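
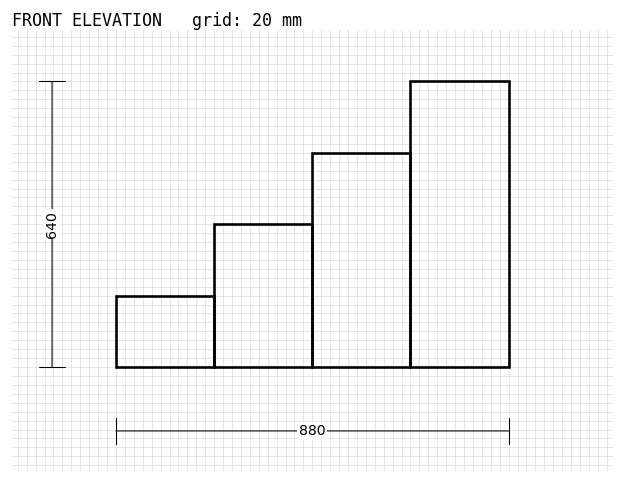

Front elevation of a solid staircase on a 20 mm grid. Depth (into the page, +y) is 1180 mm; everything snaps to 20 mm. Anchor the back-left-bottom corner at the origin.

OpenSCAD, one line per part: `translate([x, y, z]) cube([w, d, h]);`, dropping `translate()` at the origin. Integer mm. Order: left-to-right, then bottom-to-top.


cube([220, 1180, 160]);
translate([220, 0, 0]) cube([220, 1180, 320]);
translate([440, 0, 0]) cube([220, 1180, 480]);
translate([660, 0, 0]) cube([220, 1180, 640]);


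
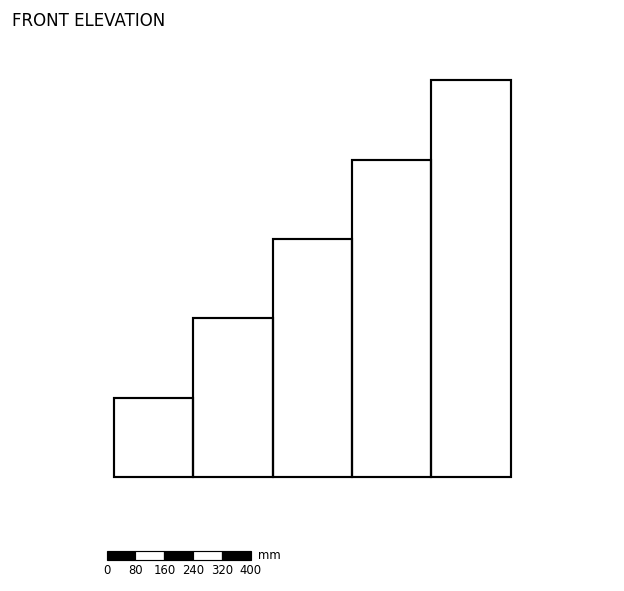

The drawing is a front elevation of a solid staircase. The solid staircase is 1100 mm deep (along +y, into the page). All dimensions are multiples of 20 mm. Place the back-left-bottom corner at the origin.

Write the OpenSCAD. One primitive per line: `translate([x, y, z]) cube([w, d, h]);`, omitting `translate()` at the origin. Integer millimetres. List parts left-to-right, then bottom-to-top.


cube([220, 1100, 220]);
translate([220, 0, 0]) cube([220, 1100, 440]);
translate([440, 0, 0]) cube([220, 1100, 660]);
translate([660, 0, 0]) cube([220, 1100, 880]);
translate([880, 0, 0]) cube([220, 1100, 1100]);


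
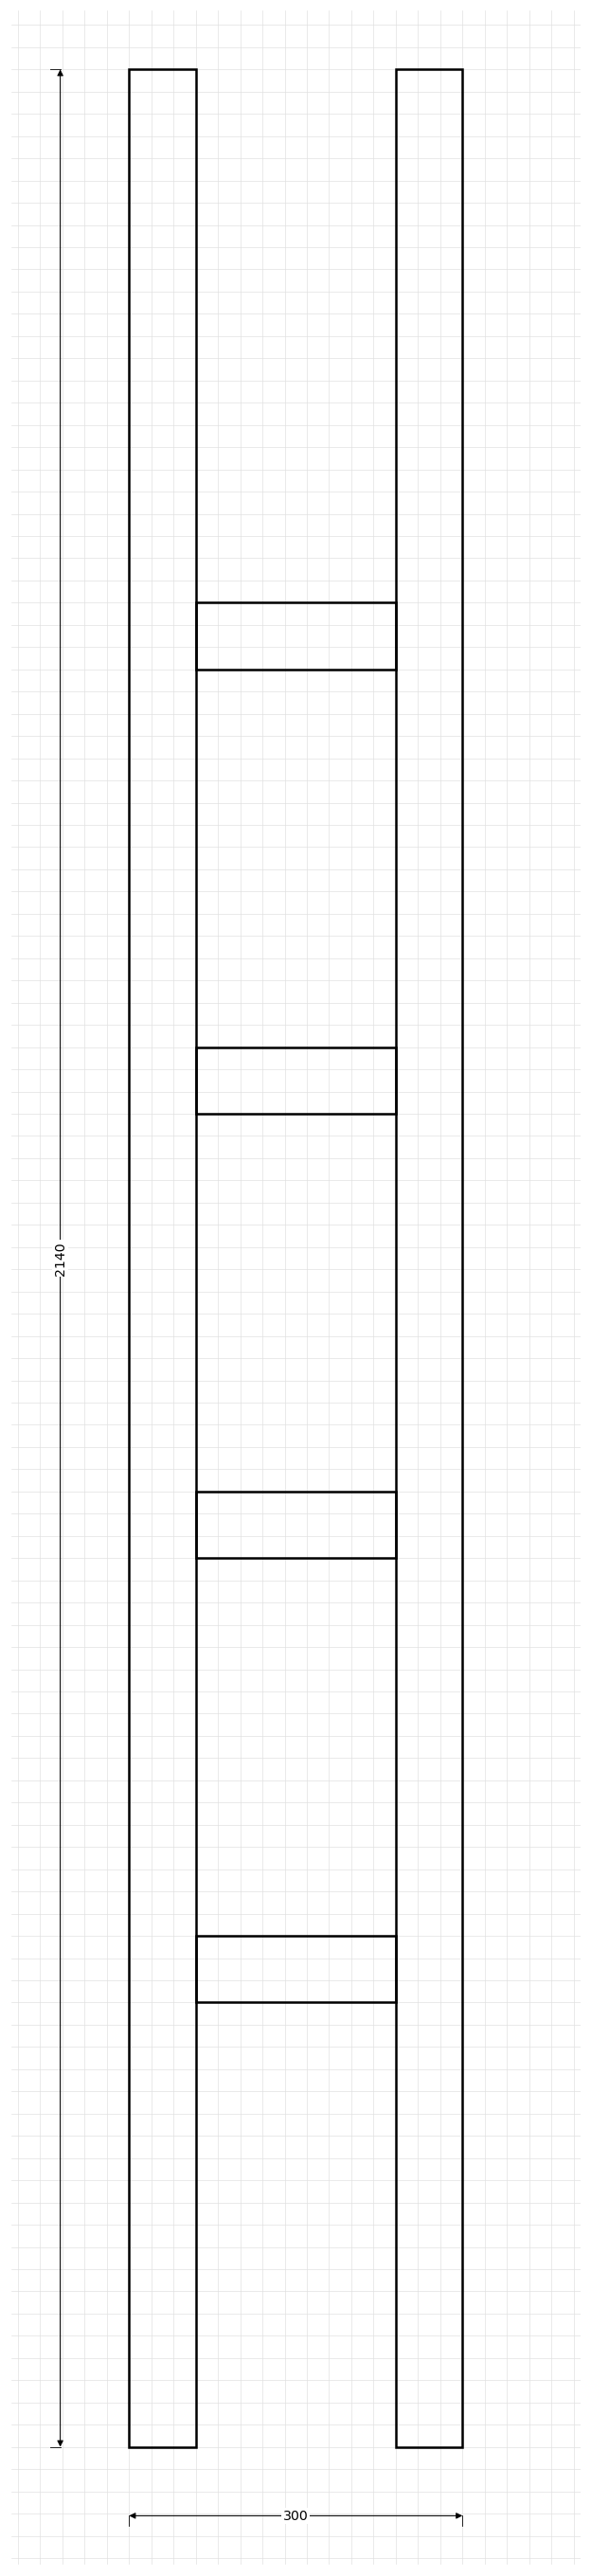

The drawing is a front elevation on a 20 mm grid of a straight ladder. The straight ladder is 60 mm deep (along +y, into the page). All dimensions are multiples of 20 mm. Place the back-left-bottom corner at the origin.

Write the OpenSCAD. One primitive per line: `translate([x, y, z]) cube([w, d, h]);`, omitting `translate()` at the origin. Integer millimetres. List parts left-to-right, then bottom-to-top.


cube([60, 60, 2140]);
translate([60, 0, 400]) cube([180, 60, 60]);
translate([60, 0, 800]) cube([180, 60, 60]);
translate([60, 0, 1200]) cube([180, 60, 60]);
translate([60, 0, 1600]) cube([180, 60, 60]);
translate([240, 0, 0]) cube([60, 60, 2140]);


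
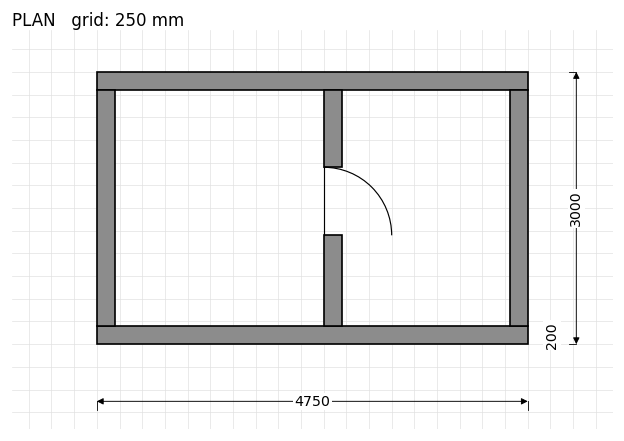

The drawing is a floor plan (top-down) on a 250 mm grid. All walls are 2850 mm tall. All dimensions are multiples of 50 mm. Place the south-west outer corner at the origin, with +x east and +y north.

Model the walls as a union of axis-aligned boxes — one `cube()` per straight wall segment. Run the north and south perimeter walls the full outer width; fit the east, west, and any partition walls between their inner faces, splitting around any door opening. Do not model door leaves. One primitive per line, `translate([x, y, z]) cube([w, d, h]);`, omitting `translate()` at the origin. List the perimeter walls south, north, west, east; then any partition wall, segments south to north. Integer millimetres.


cube([4750, 200, 2850]);
translate([0, 2800, 0]) cube([4750, 200, 2850]);
translate([0, 200, 0]) cube([200, 2600, 2850]);
translate([4550, 200, 0]) cube([200, 2600, 2850]);
translate([2500, 200, 0]) cube([200, 1000, 2850]);
translate([2500, 1950, 0]) cube([200, 850, 2850]);


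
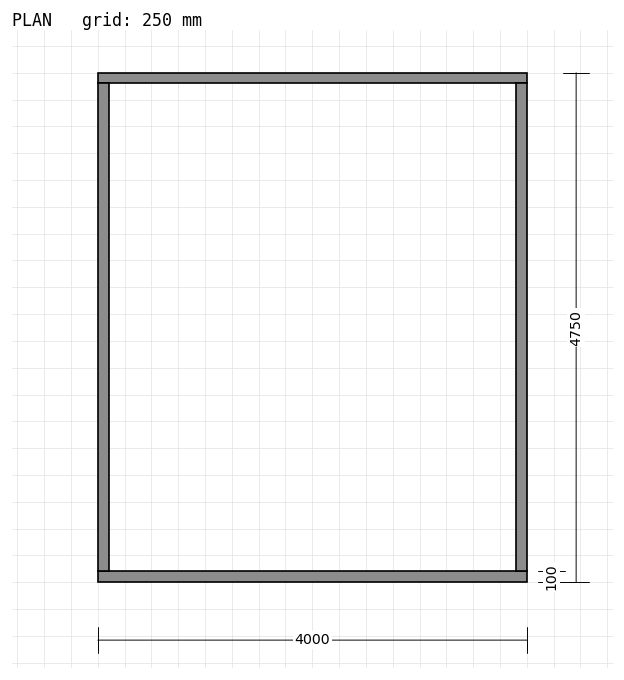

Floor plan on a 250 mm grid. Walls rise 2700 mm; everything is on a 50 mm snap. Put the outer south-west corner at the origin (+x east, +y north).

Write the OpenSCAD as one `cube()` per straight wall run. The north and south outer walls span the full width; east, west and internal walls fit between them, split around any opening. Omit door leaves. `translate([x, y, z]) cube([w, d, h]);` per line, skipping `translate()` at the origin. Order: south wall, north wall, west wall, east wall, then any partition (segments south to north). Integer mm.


cube([4000, 100, 2700]);
translate([0, 4650, 0]) cube([4000, 100, 2700]);
translate([0, 100, 0]) cube([100, 4550, 2700]);
translate([3900, 100, 0]) cube([100, 4550, 2700]);


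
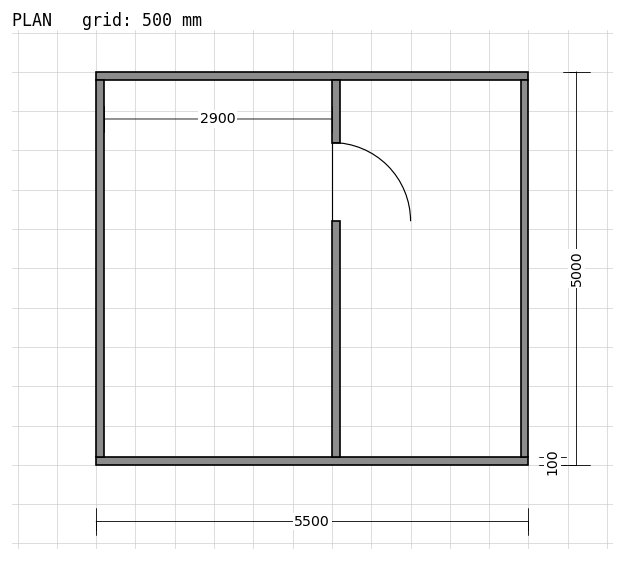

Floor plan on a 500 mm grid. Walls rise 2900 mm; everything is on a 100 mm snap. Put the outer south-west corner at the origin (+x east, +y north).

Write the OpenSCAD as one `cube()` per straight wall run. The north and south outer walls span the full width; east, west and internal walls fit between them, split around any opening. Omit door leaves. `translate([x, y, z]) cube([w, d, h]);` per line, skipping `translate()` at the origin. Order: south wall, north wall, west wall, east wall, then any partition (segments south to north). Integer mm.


cube([5500, 100, 2900]);
translate([0, 4900, 0]) cube([5500, 100, 2900]);
translate([0, 100, 0]) cube([100, 4800, 2900]);
translate([5400, 100, 0]) cube([100, 4800, 2900]);
translate([3000, 100, 0]) cube([100, 3000, 2900]);
translate([3000, 4100, 0]) cube([100, 800, 2900]);


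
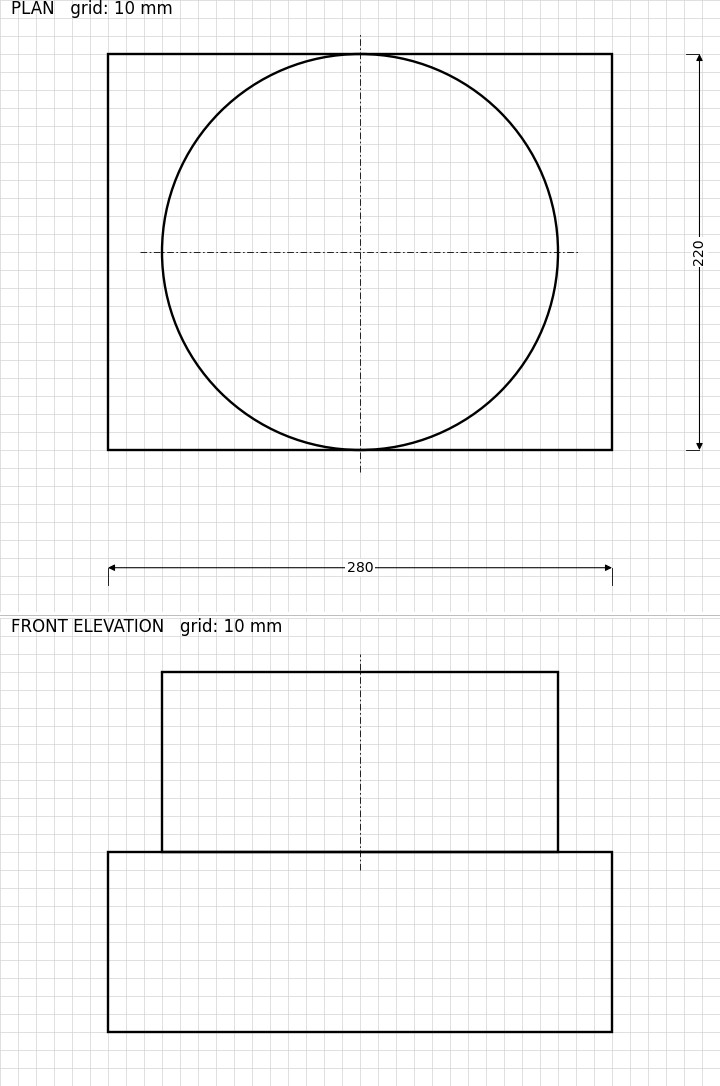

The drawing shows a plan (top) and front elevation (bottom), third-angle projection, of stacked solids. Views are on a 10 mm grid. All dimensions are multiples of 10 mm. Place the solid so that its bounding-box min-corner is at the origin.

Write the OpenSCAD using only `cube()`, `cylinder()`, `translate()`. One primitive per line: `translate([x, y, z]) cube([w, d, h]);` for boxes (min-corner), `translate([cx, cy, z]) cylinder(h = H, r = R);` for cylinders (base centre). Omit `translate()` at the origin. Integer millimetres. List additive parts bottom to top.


cube([280, 220, 100]);
translate([140, 110, 100]) cylinder(h = 100, r = 110);


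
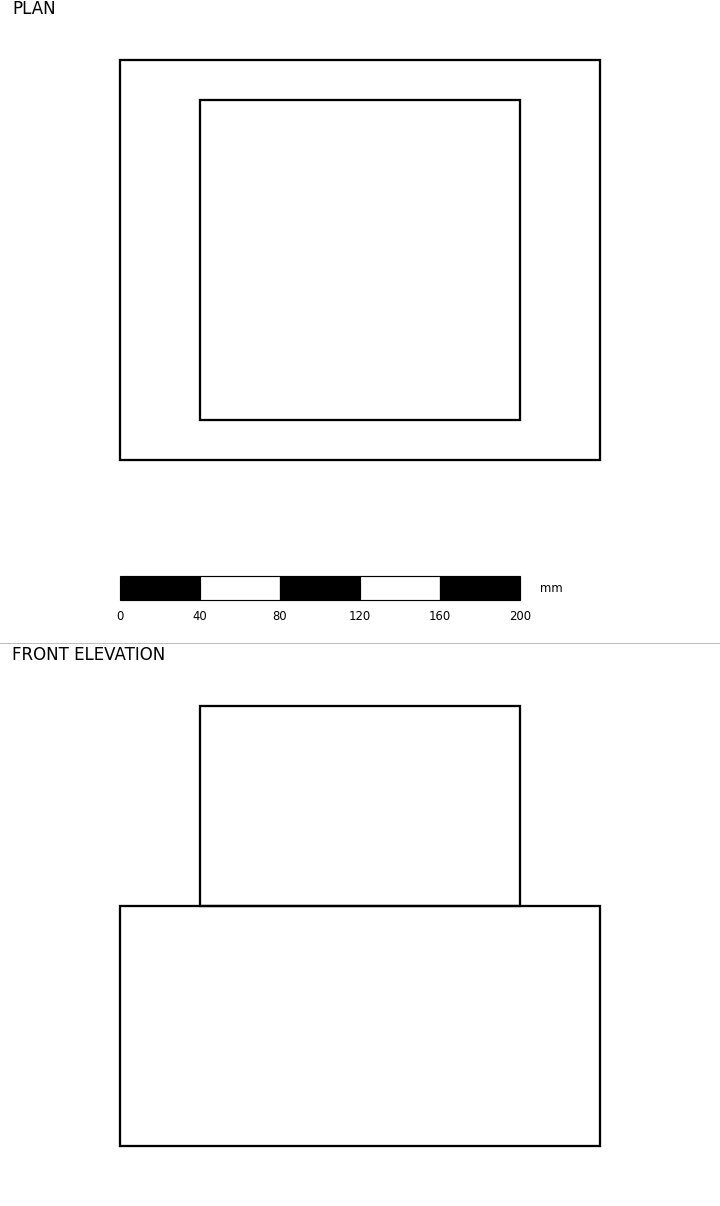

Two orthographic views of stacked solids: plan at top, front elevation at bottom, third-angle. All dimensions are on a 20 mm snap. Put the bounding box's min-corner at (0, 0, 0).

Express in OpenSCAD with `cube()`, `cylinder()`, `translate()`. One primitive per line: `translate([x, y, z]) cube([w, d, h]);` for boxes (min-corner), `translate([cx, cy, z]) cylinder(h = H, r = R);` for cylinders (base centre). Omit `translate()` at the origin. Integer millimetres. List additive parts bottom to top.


cube([240, 200, 120]);
translate([40, 20, 120]) cube([160, 160, 100]);


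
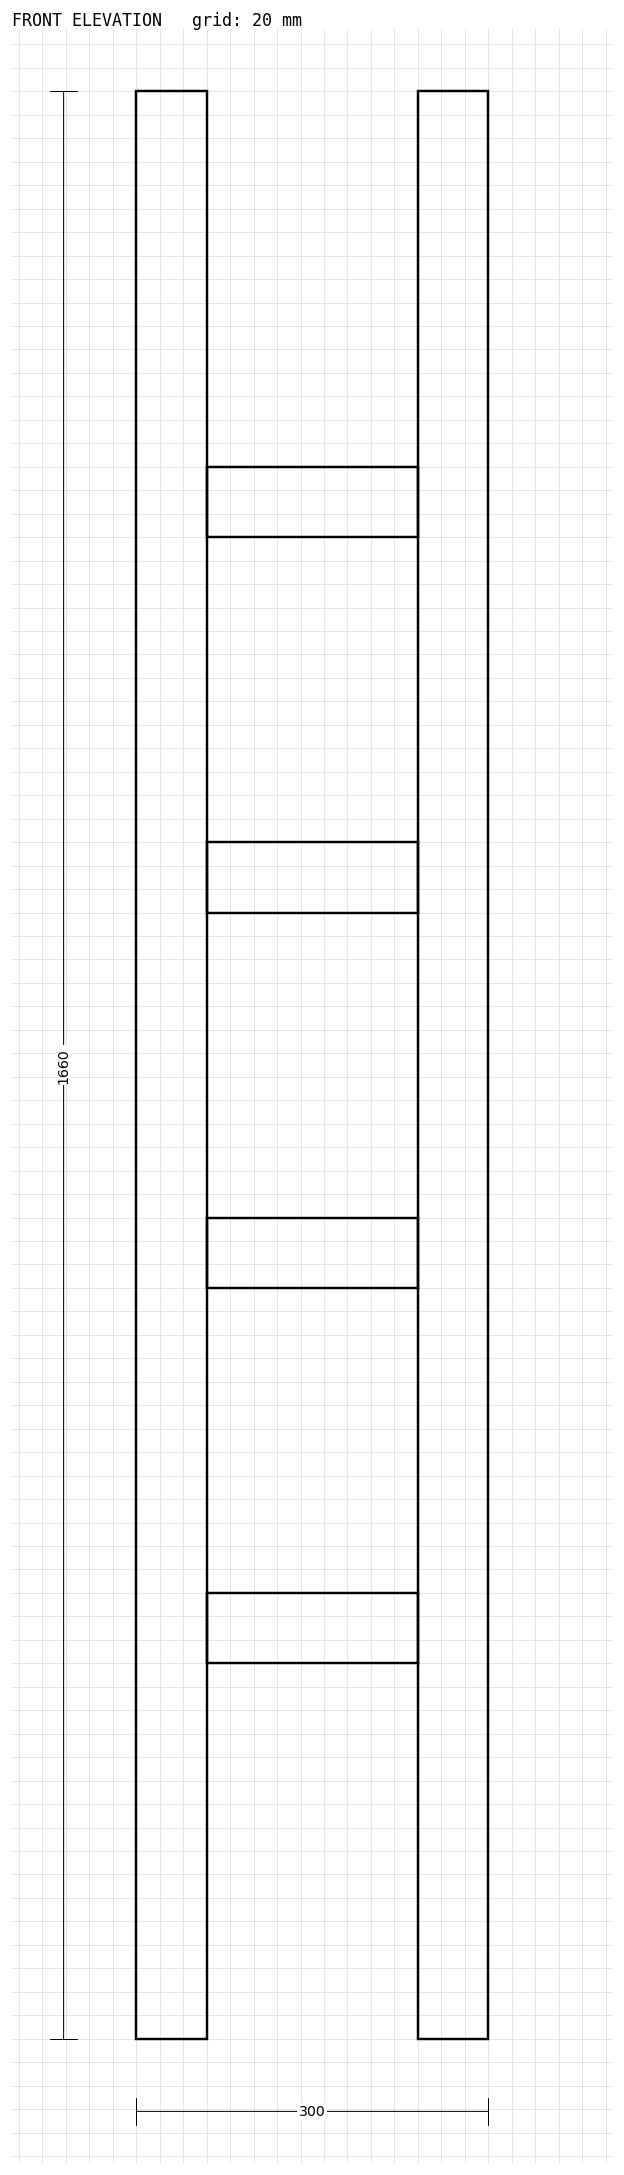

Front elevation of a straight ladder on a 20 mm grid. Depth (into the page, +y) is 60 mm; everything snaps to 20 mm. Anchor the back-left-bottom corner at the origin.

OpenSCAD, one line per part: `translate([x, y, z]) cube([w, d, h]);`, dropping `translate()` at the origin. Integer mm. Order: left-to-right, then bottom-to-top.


cube([60, 60, 1660]);
translate([60, 0, 320]) cube([180, 60, 60]);
translate([60, 0, 640]) cube([180, 60, 60]);
translate([60, 0, 960]) cube([180, 60, 60]);
translate([60, 0, 1280]) cube([180, 60, 60]);
translate([240, 0, 0]) cube([60, 60, 1660]);


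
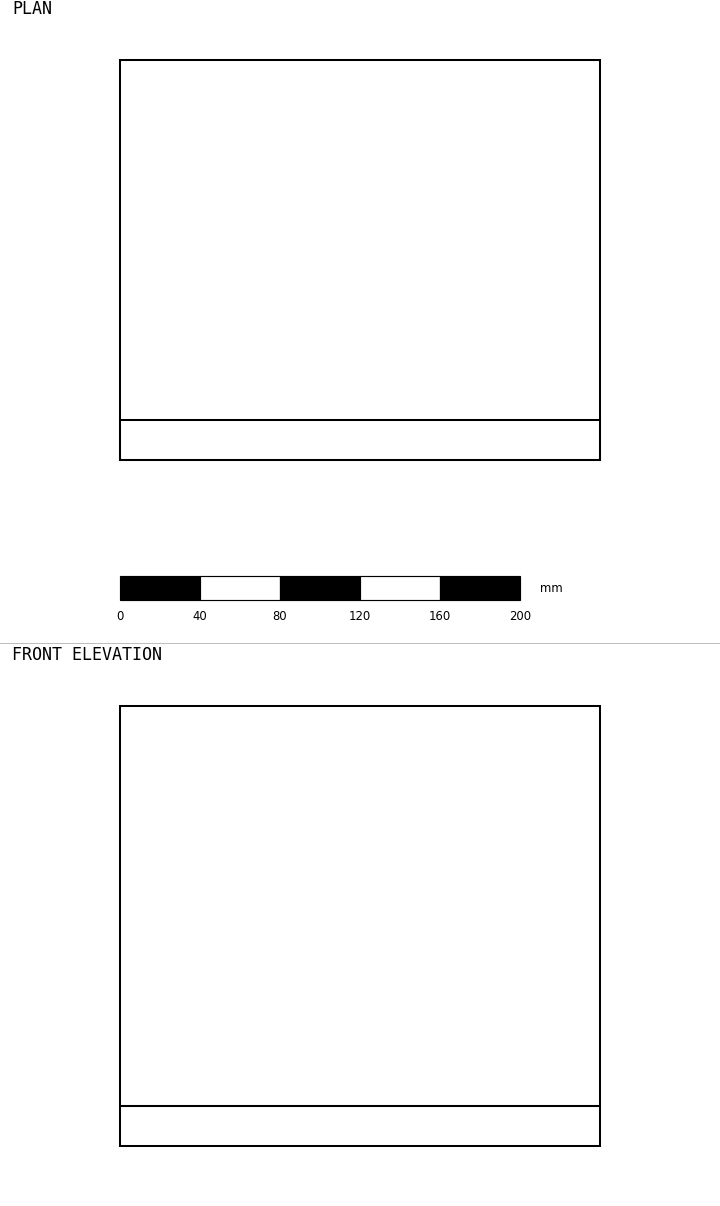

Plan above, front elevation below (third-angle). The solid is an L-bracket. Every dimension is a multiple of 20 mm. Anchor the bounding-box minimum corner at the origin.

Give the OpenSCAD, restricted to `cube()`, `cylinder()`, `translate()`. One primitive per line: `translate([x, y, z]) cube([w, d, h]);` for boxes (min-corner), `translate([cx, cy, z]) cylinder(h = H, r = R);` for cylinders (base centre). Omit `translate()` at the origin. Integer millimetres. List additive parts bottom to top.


cube([240, 200, 20]);
translate([0, 0, 20]) cube([240, 20, 200]);


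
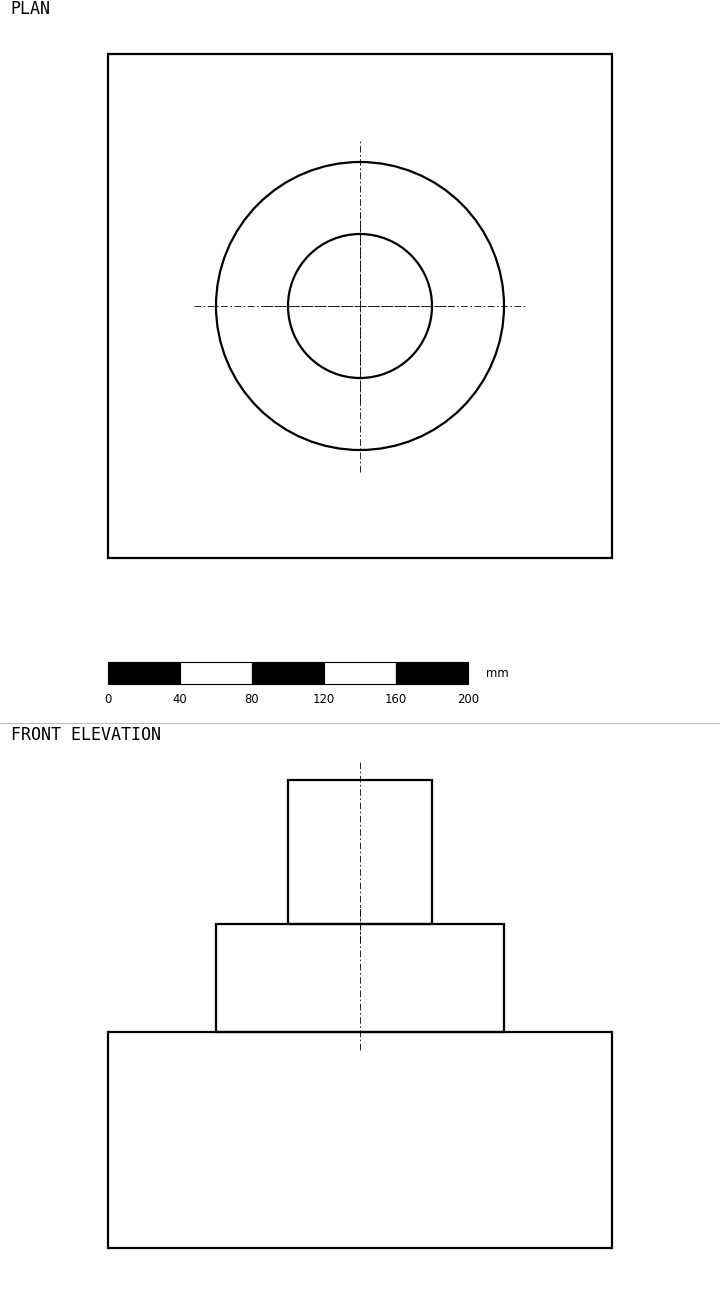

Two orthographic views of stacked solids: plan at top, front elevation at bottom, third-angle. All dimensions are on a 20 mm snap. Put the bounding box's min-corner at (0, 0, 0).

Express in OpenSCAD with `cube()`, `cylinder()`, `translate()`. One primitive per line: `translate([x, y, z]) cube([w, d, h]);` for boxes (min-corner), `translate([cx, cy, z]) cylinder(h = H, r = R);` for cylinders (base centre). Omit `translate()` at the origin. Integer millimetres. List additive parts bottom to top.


cube([280, 280, 120]);
translate([140, 140, 120]) cylinder(h = 60, r = 80);
translate([140, 140, 180]) cylinder(h = 80, r = 40);


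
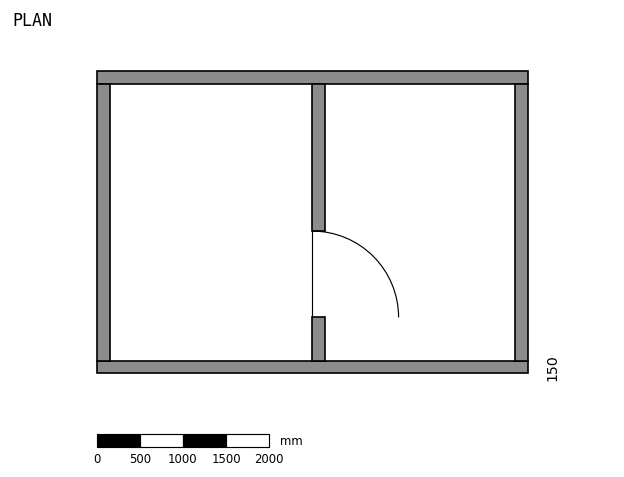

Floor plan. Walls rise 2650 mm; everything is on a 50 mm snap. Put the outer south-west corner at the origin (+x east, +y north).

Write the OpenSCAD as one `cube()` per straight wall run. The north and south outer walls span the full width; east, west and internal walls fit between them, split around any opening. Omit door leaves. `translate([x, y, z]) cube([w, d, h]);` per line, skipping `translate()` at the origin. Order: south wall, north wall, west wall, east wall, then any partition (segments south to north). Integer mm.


cube([5000, 150, 2650]);
translate([0, 3350, 0]) cube([5000, 150, 2650]);
translate([0, 150, 0]) cube([150, 3200, 2650]);
translate([4850, 150, 0]) cube([150, 3200, 2650]);
translate([2500, 150, 0]) cube([150, 500, 2650]);
translate([2500, 1650, 0]) cube([150, 1700, 2650]);


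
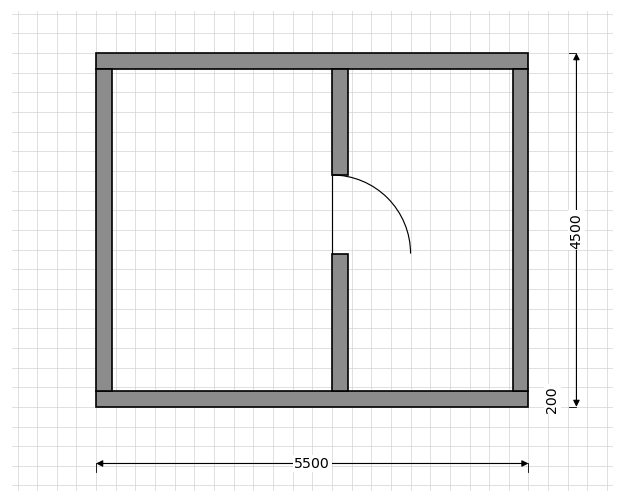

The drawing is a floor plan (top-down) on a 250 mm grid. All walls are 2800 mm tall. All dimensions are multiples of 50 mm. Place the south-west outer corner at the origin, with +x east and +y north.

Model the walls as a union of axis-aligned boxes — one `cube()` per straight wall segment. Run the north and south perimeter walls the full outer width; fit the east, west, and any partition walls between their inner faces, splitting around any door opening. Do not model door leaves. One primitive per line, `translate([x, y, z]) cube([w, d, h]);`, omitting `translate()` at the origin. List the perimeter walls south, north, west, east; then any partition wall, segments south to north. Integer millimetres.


cube([5500, 200, 2800]);
translate([0, 4300, 0]) cube([5500, 200, 2800]);
translate([0, 200, 0]) cube([200, 4100, 2800]);
translate([5300, 200, 0]) cube([200, 4100, 2800]);
translate([3000, 200, 0]) cube([200, 1750, 2800]);
translate([3000, 2950, 0]) cube([200, 1350, 2800]);


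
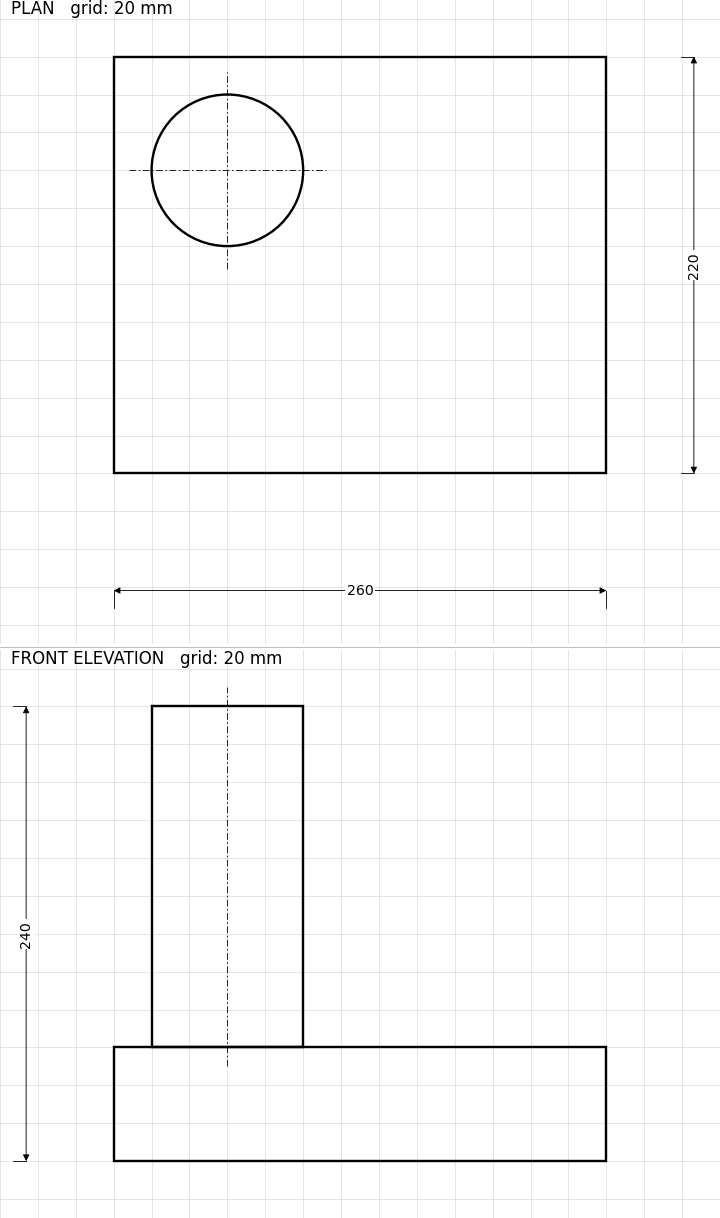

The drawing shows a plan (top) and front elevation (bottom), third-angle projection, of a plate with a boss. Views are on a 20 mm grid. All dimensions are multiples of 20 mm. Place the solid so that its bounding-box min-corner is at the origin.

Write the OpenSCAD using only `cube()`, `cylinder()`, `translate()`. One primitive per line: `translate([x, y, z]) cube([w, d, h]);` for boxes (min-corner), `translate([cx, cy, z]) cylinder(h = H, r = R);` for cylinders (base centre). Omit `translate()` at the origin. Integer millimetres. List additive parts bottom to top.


cube([260, 220, 60]);
translate([60, 160, 60]) cylinder(h = 180, r = 40);


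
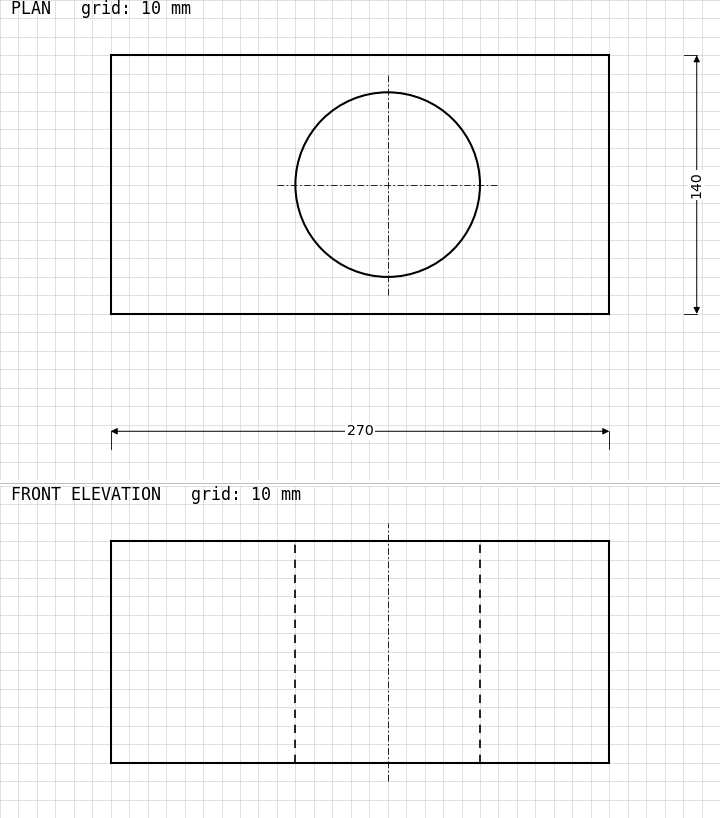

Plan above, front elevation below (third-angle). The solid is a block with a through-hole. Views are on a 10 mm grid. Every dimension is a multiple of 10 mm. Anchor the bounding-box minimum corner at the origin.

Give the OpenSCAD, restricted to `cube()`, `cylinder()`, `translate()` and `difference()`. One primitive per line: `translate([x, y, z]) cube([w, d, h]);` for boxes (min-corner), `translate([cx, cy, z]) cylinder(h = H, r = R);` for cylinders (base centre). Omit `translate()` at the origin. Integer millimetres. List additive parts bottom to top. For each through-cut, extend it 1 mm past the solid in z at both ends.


difference() {
  cube([270, 140, 120]);
  translate([150, 70, -1]) cylinder(h = 122, r = 50);
}


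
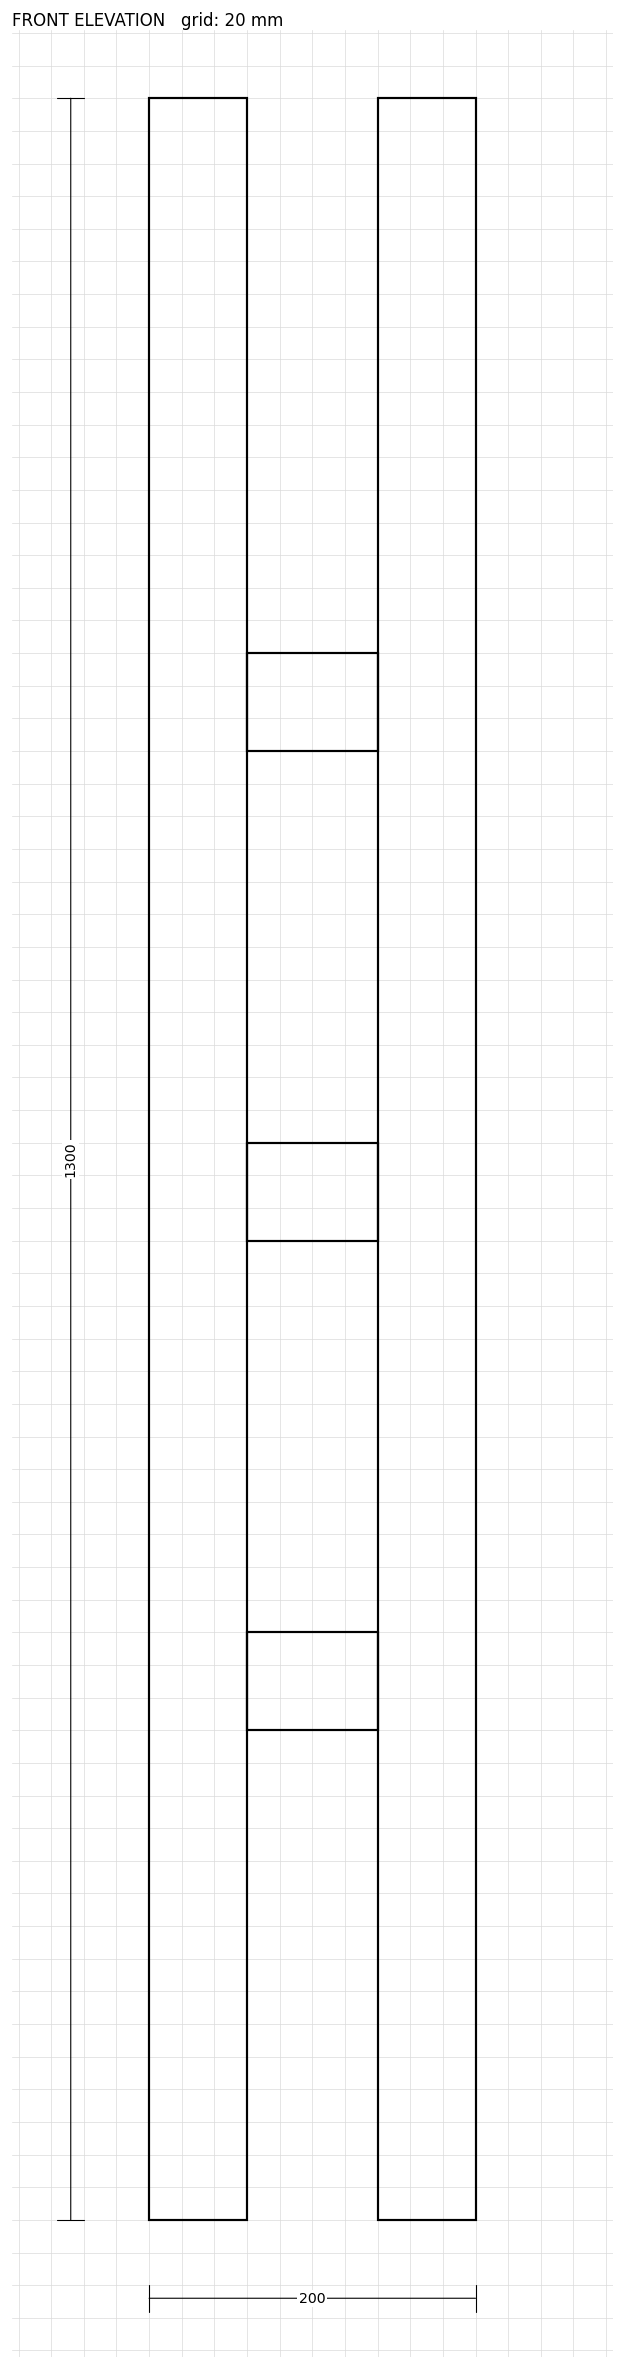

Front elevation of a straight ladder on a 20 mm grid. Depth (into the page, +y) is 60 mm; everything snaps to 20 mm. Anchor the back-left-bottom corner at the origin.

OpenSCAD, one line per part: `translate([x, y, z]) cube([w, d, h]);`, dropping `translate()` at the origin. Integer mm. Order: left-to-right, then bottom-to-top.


cube([60, 60, 1300]);
translate([60, 0, 300]) cube([80, 60, 60]);
translate([60, 0, 600]) cube([80, 60, 60]);
translate([60, 0, 900]) cube([80, 60, 60]);
translate([140, 0, 0]) cube([60, 60, 1300]);


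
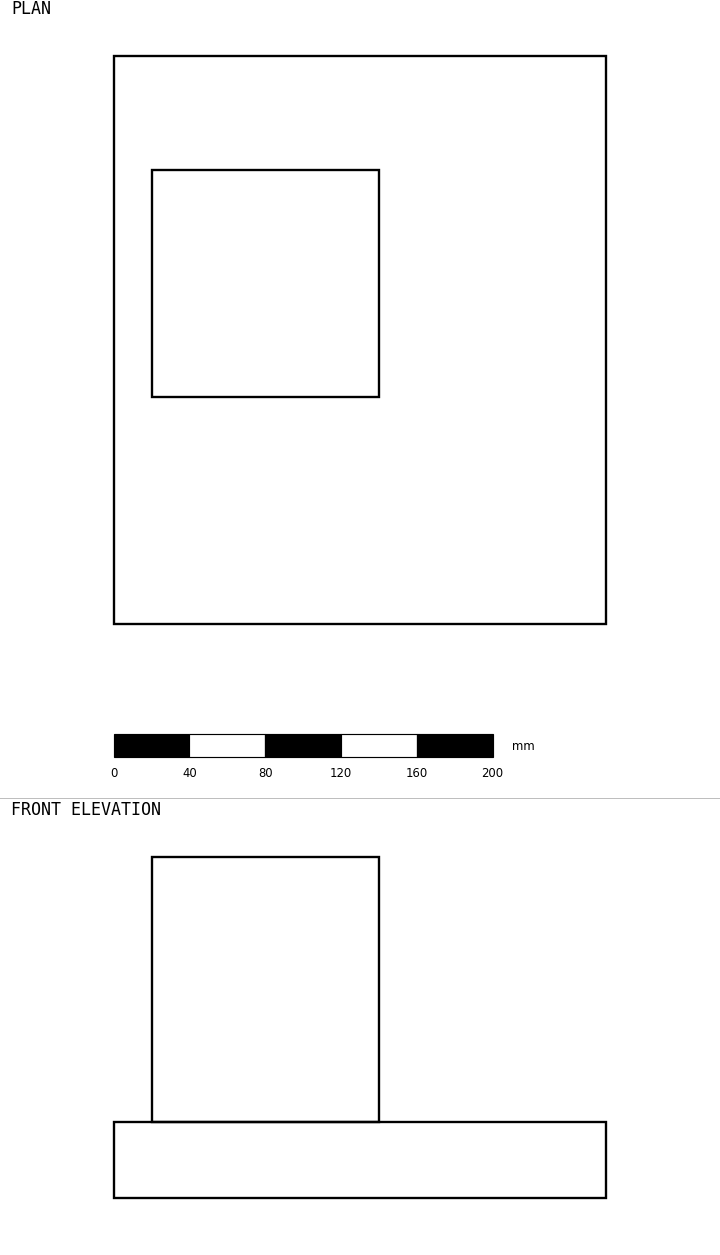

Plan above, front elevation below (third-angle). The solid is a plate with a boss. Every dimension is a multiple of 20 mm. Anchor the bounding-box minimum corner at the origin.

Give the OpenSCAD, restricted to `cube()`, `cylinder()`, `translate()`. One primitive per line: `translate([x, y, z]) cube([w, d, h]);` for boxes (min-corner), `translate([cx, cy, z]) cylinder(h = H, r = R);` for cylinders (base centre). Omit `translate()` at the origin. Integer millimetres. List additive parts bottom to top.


cube([260, 300, 40]);
translate([20, 120, 40]) cube([120, 120, 140]);


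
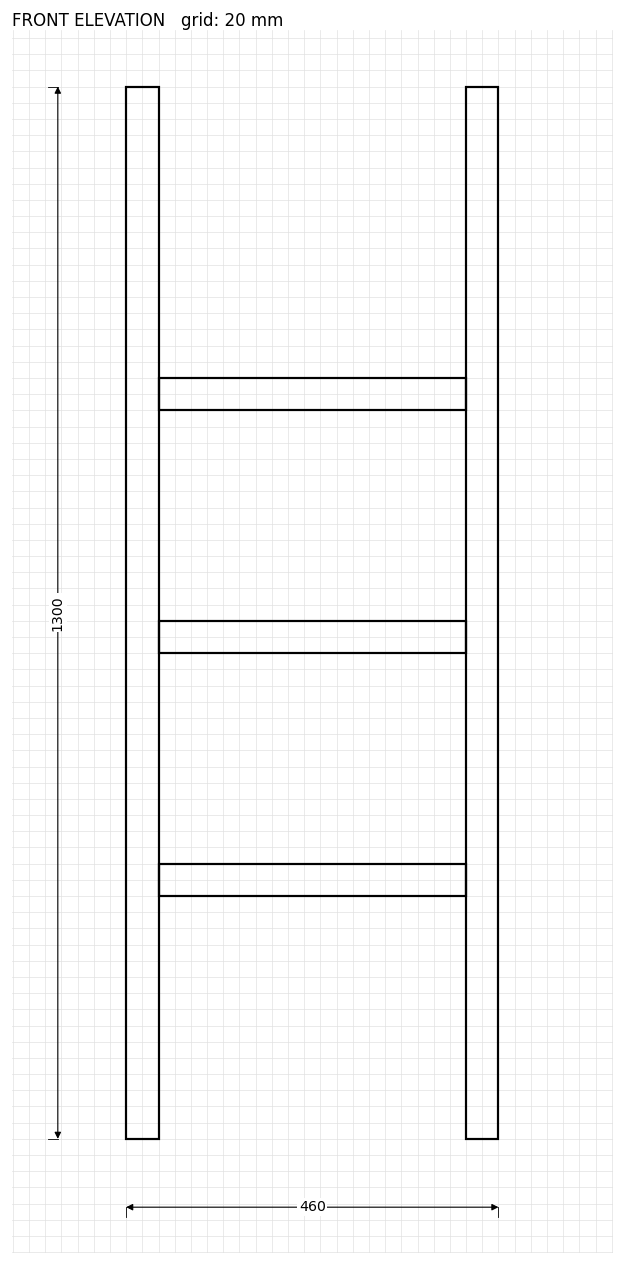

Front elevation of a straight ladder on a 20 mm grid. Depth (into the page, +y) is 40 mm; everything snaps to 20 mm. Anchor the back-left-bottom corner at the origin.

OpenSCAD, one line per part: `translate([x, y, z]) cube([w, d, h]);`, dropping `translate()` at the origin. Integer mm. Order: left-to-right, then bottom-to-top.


cube([40, 40, 1300]);
translate([40, 0, 300]) cube([380, 40, 40]);
translate([40, 0, 600]) cube([380, 40, 40]);
translate([40, 0, 900]) cube([380, 40, 40]);
translate([420, 0, 0]) cube([40, 40, 1300]);


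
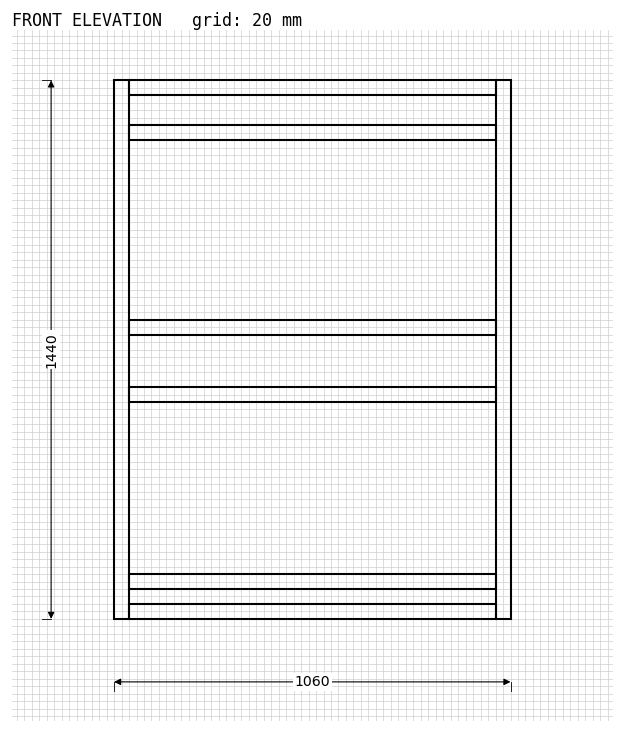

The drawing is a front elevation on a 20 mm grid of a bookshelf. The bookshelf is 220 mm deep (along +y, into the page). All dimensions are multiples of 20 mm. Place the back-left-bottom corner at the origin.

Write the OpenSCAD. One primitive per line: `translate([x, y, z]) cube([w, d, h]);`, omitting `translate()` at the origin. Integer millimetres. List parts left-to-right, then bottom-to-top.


cube([40, 220, 1440]);
translate([40, 0, 0]) cube([980, 220, 40]);
translate([40, 0, 80]) cube([980, 220, 40]);
translate([40, 0, 580]) cube([980, 220, 40]);
translate([40, 0, 760]) cube([980, 220, 40]);
translate([40, 0, 1280]) cube([980, 220, 40]);
translate([40, 0, 1400]) cube([980, 220, 40]);
translate([1020, 0, 0]) cube([40, 220, 1440]);


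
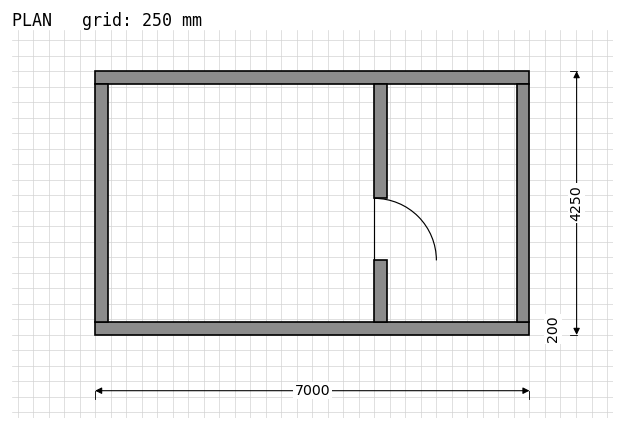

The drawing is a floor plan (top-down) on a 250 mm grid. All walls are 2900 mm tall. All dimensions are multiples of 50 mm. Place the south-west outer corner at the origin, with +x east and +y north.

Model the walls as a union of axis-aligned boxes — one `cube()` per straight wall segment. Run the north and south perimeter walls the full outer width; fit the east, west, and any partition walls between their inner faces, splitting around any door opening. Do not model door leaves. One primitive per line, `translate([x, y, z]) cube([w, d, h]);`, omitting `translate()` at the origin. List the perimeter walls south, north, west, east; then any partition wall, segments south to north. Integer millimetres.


cube([7000, 200, 2900]);
translate([0, 4050, 0]) cube([7000, 200, 2900]);
translate([0, 200, 0]) cube([200, 3850, 2900]);
translate([6800, 200, 0]) cube([200, 3850, 2900]);
translate([4500, 200, 0]) cube([200, 1000, 2900]);
translate([4500, 2200, 0]) cube([200, 1850, 2900]);


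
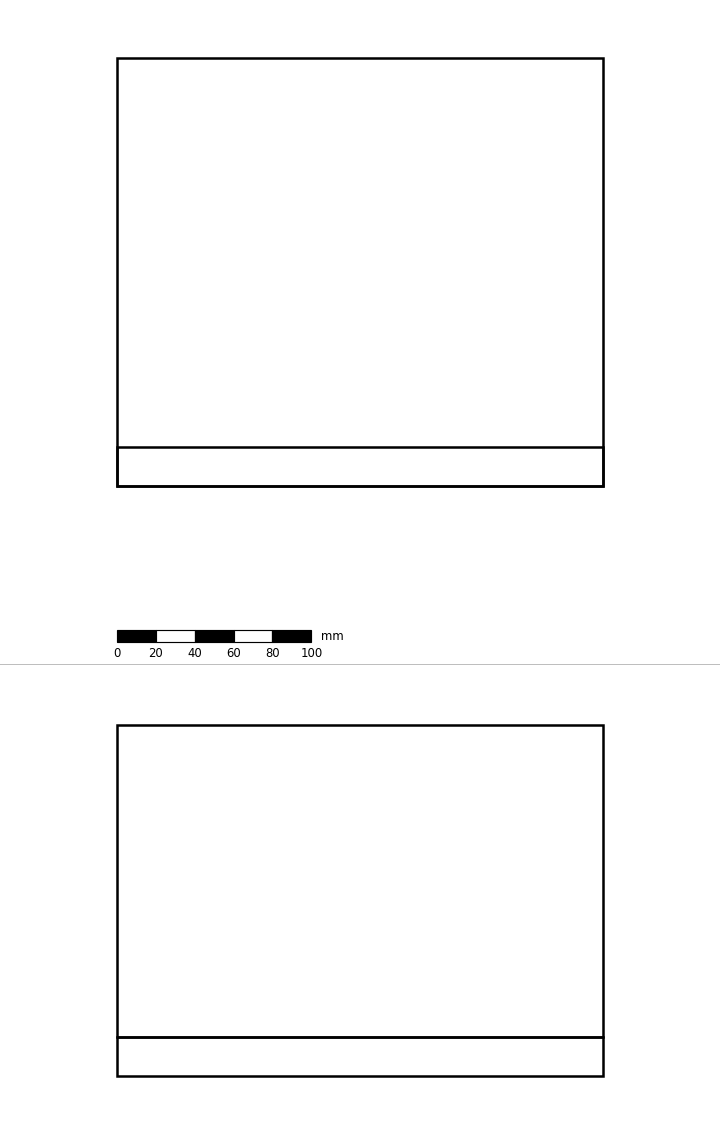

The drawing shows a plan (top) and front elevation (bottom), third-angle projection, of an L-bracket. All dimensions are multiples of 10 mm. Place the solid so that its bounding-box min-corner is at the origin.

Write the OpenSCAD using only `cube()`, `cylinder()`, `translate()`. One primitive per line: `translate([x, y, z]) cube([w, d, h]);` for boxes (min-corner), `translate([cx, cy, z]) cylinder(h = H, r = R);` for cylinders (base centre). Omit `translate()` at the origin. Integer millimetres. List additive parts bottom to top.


cube([250, 220, 20]);
translate([0, 0, 20]) cube([250, 20, 160]);


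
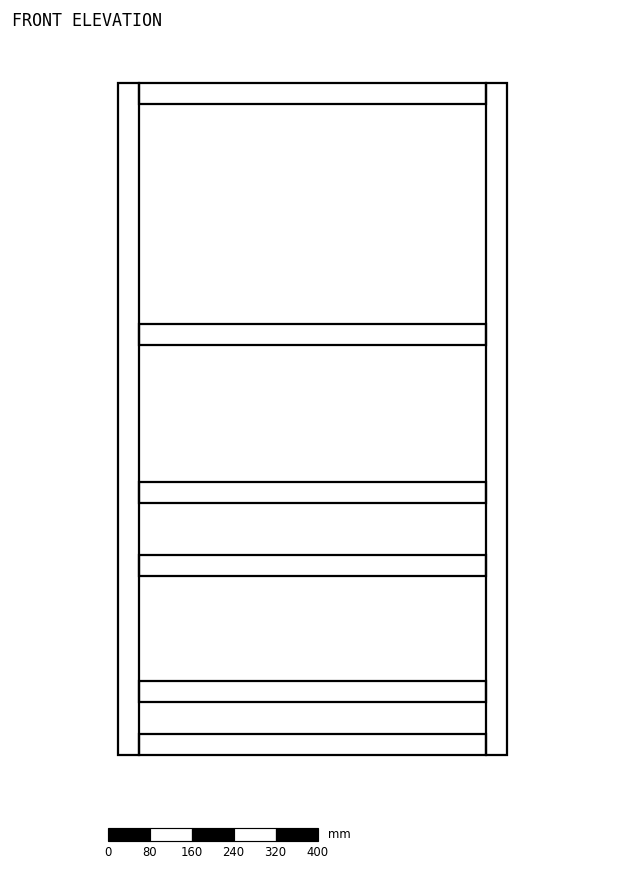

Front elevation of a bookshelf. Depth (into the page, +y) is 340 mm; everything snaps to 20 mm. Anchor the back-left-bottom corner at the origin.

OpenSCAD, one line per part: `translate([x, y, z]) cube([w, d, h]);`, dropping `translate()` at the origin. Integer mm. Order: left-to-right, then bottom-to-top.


cube([40, 340, 1280]);
translate([40, 0, 0]) cube([660, 340, 40]);
translate([40, 0, 100]) cube([660, 340, 40]);
translate([40, 0, 340]) cube([660, 340, 40]);
translate([40, 0, 480]) cube([660, 340, 40]);
translate([40, 0, 780]) cube([660, 340, 40]);
translate([40, 0, 1240]) cube([660, 340, 40]);
translate([700, 0, 0]) cube([40, 340, 1280]);


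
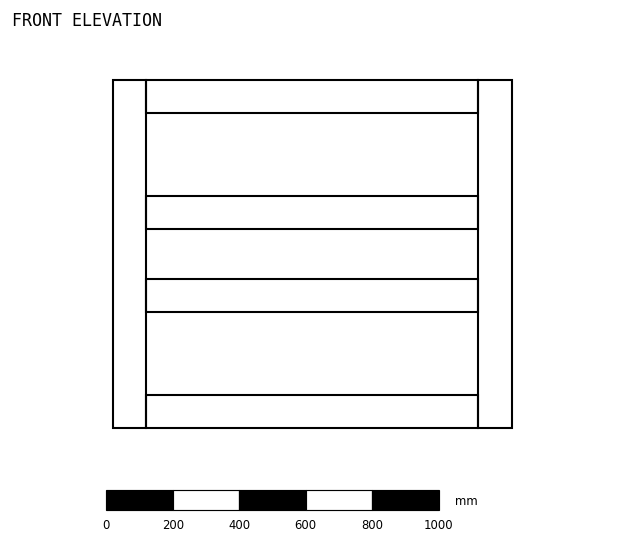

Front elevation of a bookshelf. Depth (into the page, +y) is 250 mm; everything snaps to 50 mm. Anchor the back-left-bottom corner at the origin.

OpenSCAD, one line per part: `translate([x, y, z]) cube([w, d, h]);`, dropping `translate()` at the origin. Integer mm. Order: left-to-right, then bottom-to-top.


cube([100, 250, 1050]);
translate([100, 0, 0]) cube([1000, 250, 100]);
translate([100, 0, 350]) cube([1000, 250, 100]);
translate([100, 0, 600]) cube([1000, 250, 100]);
translate([100, 0, 950]) cube([1000, 250, 100]);
translate([1100, 0, 0]) cube([100, 250, 1050]);


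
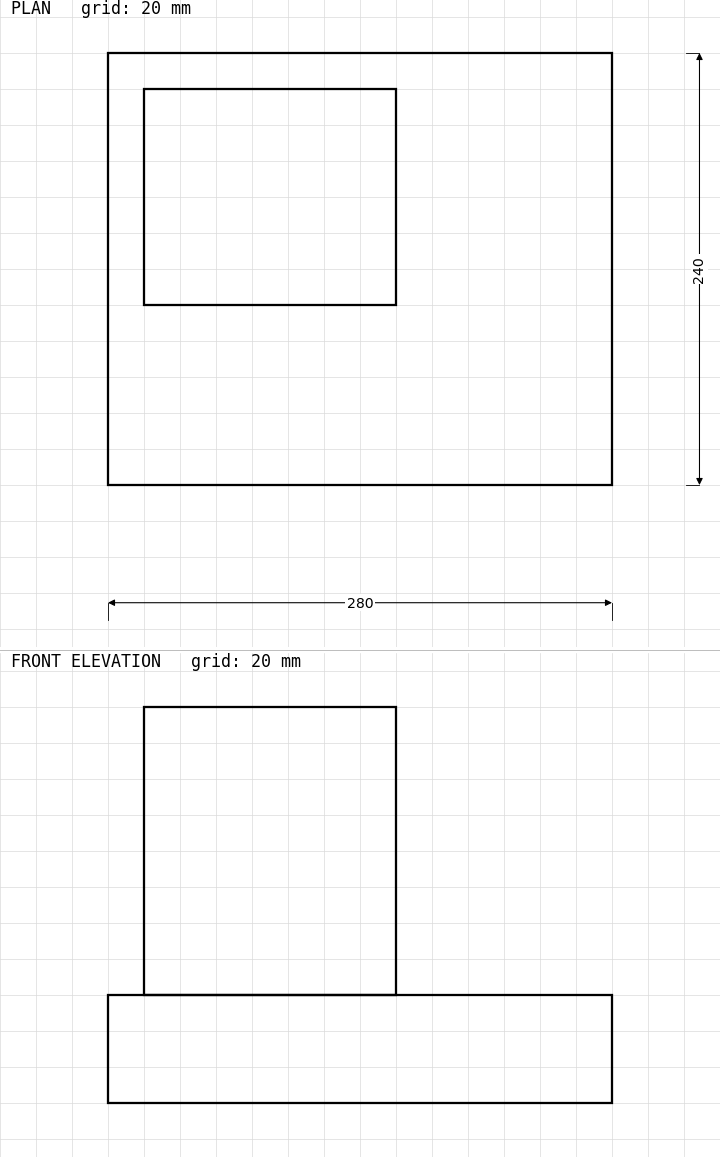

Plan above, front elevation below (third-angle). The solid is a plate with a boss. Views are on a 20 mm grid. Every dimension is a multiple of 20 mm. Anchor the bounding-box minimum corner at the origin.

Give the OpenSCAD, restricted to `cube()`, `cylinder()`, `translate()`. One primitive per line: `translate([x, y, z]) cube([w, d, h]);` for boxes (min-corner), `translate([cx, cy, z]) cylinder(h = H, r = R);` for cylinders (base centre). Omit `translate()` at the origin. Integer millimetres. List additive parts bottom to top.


cube([280, 240, 60]);
translate([20, 100, 60]) cube([140, 120, 160]);


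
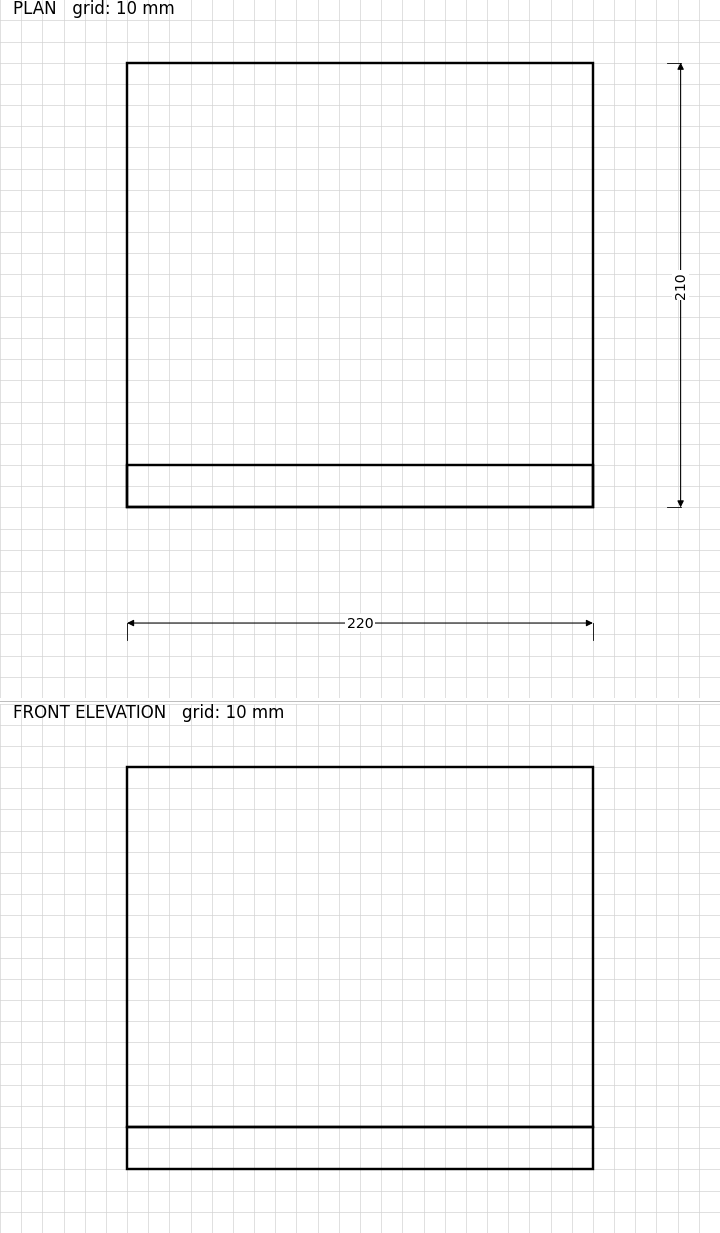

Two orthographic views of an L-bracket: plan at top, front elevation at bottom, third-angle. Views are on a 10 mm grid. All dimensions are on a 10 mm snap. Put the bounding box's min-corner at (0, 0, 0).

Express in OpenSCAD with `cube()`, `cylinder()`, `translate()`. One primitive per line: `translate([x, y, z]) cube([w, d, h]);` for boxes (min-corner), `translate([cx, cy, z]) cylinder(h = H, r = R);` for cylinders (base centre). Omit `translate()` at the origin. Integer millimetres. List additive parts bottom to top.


cube([220, 210, 20]);
translate([0, 0, 20]) cube([220, 20, 170]);


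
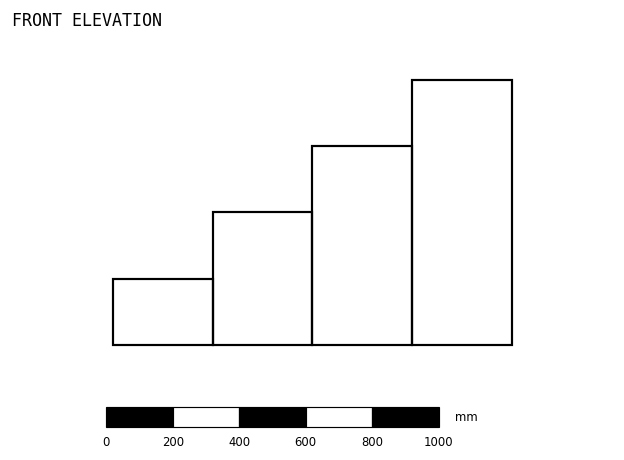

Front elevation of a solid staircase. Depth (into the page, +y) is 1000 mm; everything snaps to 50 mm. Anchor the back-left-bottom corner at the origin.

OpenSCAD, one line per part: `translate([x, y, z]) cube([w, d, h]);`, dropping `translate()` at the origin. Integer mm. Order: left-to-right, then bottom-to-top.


cube([300, 1000, 200]);
translate([300, 0, 0]) cube([300, 1000, 400]);
translate([600, 0, 0]) cube([300, 1000, 600]);
translate([900, 0, 0]) cube([300, 1000, 800]);


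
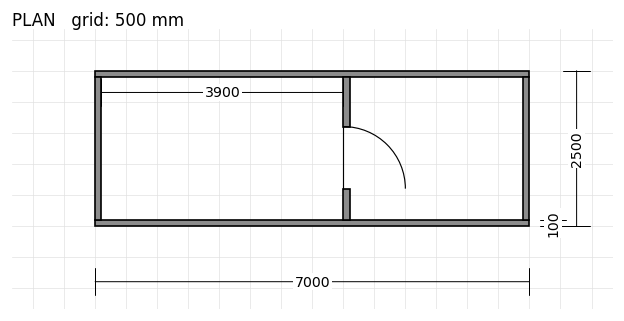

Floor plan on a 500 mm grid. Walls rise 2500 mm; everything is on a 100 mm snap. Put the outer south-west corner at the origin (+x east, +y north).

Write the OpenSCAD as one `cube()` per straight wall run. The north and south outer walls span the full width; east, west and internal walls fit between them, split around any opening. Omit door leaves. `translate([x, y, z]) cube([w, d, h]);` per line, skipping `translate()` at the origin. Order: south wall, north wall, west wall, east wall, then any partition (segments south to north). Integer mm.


cube([7000, 100, 2500]);
translate([0, 2400, 0]) cube([7000, 100, 2500]);
translate([0, 100, 0]) cube([100, 2300, 2500]);
translate([6900, 100, 0]) cube([100, 2300, 2500]);
translate([4000, 100, 0]) cube([100, 500, 2500]);
translate([4000, 1600, 0]) cube([100, 800, 2500]);


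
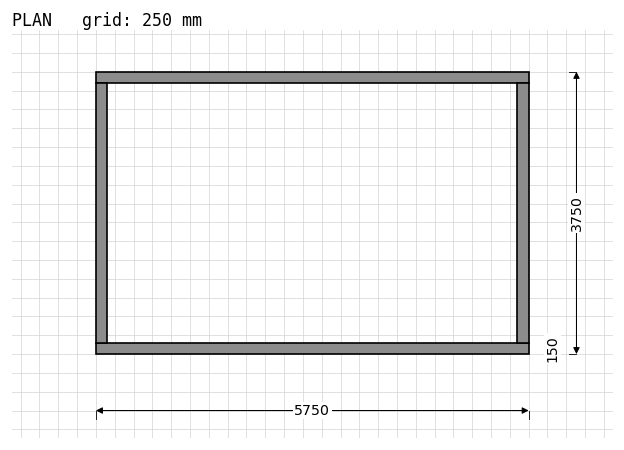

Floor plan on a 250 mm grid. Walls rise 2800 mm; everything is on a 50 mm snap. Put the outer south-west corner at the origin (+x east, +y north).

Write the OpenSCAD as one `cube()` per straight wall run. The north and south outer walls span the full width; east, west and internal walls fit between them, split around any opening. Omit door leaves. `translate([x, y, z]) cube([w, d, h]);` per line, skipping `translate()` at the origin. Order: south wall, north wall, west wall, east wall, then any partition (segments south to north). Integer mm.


cube([5750, 150, 2800]);
translate([0, 3600, 0]) cube([5750, 150, 2800]);
translate([0, 150, 0]) cube([150, 3450, 2800]);
translate([5600, 150, 0]) cube([150, 3450, 2800]);


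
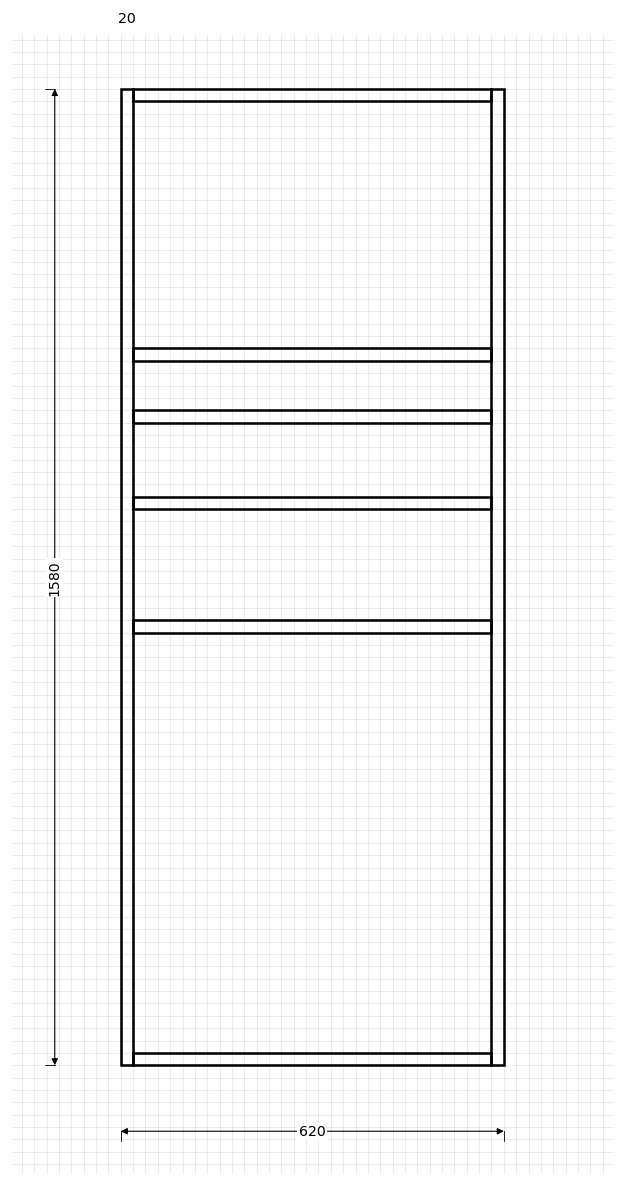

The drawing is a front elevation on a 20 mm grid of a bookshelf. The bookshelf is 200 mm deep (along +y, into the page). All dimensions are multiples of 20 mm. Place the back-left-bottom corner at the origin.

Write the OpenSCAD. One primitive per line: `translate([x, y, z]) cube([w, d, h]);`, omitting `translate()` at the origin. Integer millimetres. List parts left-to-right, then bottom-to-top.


cube([20, 200, 1580]);
translate([20, 0, 0]) cube([580, 200, 20]);
translate([20, 0, 700]) cube([580, 200, 20]);
translate([20, 0, 900]) cube([580, 200, 20]);
translate([20, 0, 1040]) cube([580, 200, 20]);
translate([20, 0, 1140]) cube([580, 200, 20]);
translate([20, 0, 1560]) cube([580, 200, 20]);
translate([600, 0, 0]) cube([20, 200, 1580]);


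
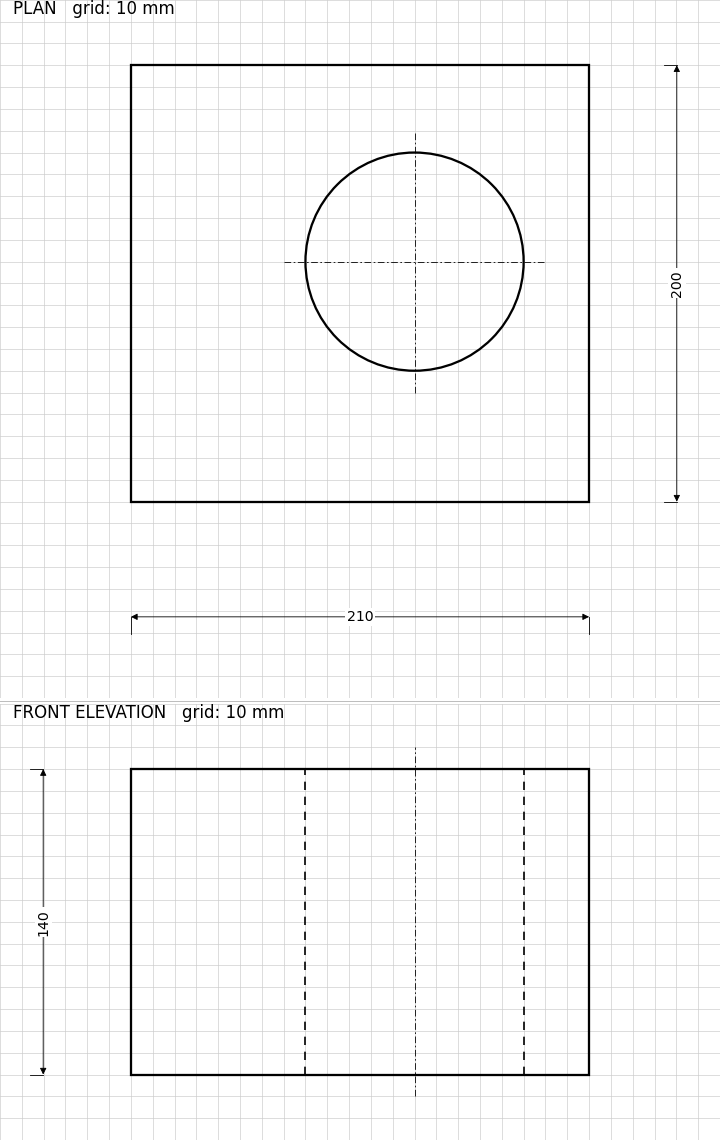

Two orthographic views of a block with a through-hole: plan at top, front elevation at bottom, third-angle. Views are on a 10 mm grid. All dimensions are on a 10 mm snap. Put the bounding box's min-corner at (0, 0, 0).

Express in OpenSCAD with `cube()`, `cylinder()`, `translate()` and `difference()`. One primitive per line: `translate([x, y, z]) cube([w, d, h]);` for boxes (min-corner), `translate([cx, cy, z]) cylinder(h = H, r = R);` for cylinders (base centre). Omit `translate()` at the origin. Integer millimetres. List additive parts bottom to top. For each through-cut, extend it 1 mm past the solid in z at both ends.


difference() {
  cube([210, 200, 140]);
  translate([130, 110, -1]) cylinder(h = 142, r = 50);
}


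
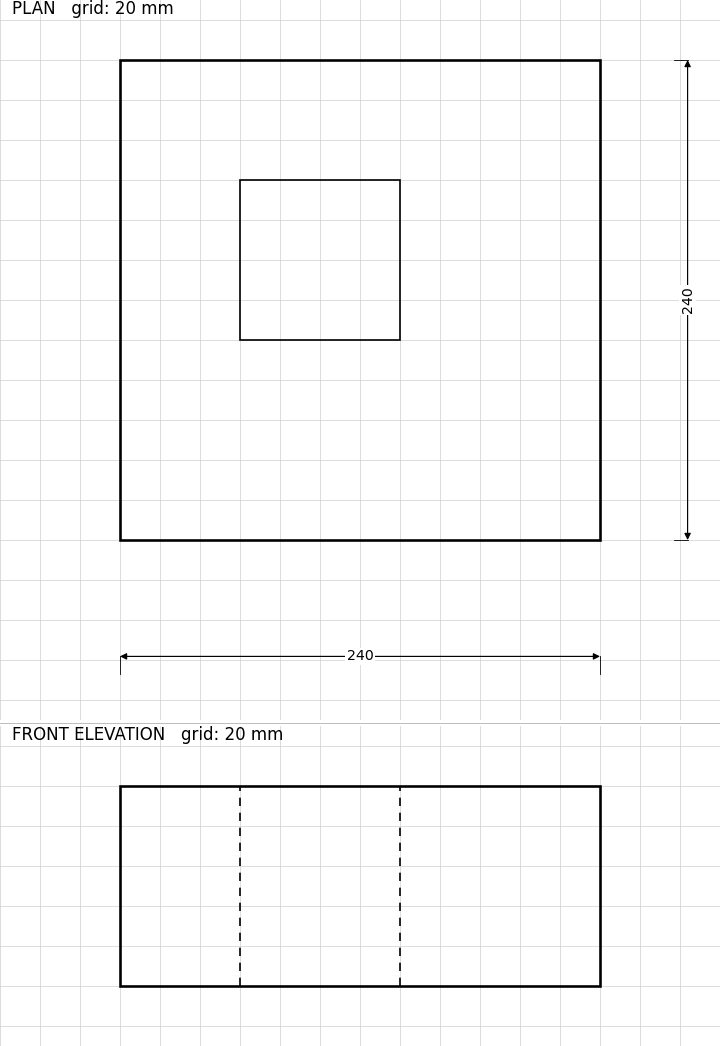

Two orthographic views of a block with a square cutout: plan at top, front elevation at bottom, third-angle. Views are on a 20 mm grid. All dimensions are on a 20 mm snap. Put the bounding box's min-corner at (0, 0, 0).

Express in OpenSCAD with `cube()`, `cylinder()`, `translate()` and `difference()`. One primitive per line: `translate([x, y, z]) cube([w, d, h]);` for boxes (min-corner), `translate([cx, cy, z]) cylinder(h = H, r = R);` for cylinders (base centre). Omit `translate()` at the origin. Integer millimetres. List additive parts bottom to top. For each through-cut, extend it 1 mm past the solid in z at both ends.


difference() {
  cube([240, 240, 100]);
  translate([60, 100, -1]) cube([80, 80, 102]);
}


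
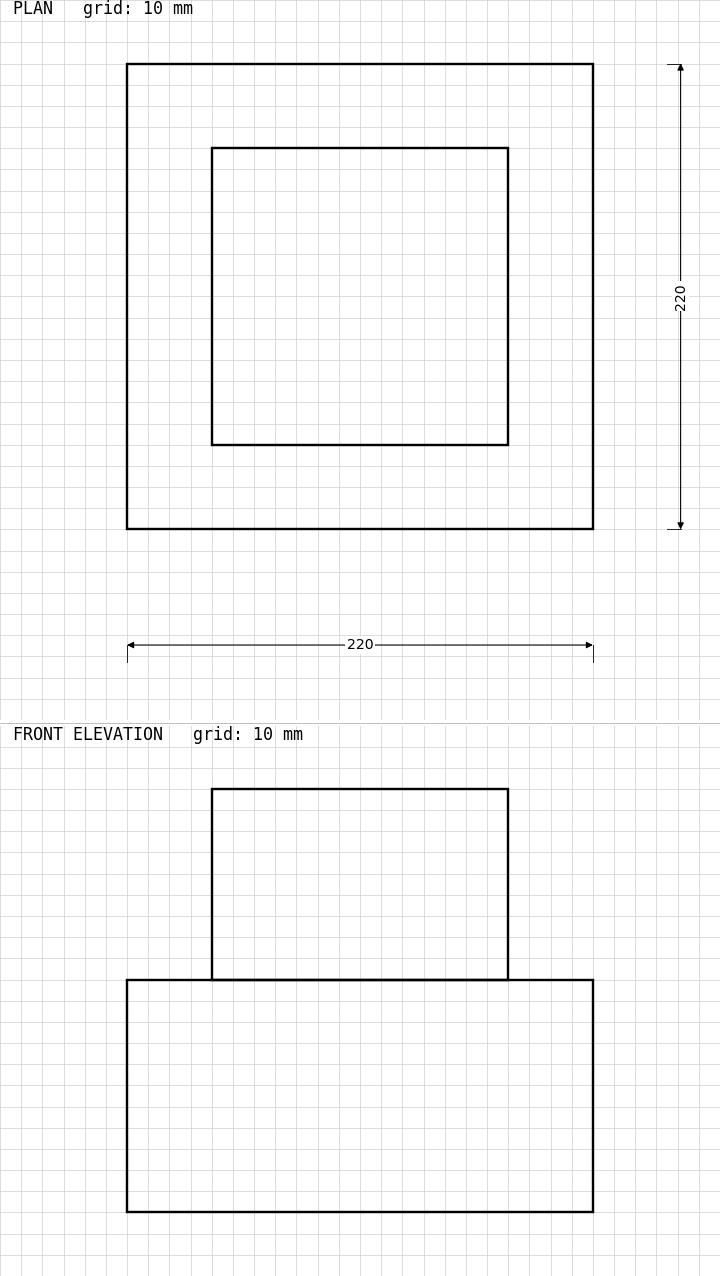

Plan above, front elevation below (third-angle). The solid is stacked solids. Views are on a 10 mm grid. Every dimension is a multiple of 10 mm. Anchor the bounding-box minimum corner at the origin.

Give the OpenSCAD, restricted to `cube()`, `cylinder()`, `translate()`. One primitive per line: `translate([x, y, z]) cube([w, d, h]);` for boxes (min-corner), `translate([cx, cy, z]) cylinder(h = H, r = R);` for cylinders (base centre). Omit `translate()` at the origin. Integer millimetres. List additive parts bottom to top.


cube([220, 220, 110]);
translate([40, 40, 110]) cube([140, 140, 90]);


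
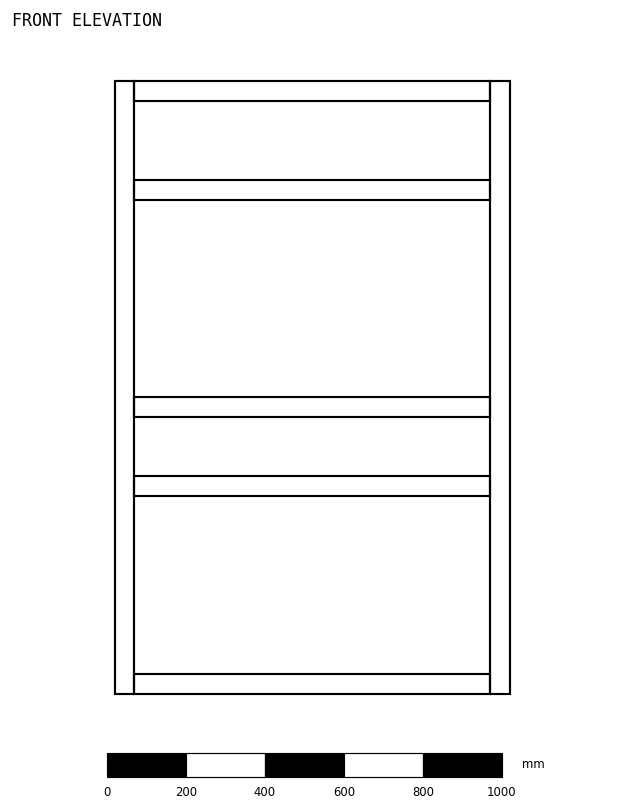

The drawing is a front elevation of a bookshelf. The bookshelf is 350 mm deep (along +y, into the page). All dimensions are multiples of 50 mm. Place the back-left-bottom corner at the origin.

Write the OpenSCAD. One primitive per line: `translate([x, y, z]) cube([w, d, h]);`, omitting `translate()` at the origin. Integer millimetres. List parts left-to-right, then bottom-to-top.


cube([50, 350, 1550]);
translate([50, 0, 0]) cube([900, 350, 50]);
translate([50, 0, 500]) cube([900, 350, 50]);
translate([50, 0, 700]) cube([900, 350, 50]);
translate([50, 0, 1250]) cube([900, 350, 50]);
translate([50, 0, 1500]) cube([900, 350, 50]);
translate([950, 0, 0]) cube([50, 350, 1550]);


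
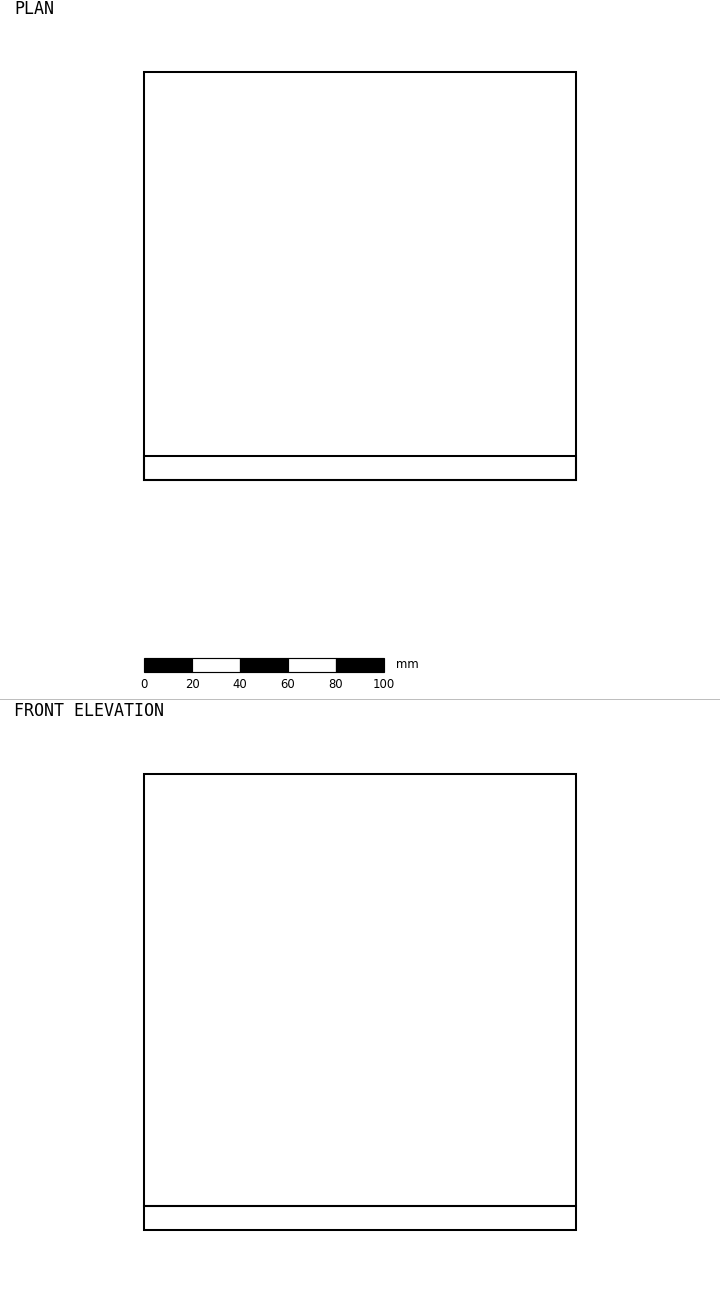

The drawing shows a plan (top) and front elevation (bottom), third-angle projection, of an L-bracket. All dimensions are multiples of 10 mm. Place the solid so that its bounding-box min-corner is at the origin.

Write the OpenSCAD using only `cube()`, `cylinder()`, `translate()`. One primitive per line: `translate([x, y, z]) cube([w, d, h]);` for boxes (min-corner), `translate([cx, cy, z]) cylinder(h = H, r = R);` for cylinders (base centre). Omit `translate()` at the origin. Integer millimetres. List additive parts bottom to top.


cube([180, 170, 10]);
translate([0, 0, 10]) cube([180, 10, 180]);
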